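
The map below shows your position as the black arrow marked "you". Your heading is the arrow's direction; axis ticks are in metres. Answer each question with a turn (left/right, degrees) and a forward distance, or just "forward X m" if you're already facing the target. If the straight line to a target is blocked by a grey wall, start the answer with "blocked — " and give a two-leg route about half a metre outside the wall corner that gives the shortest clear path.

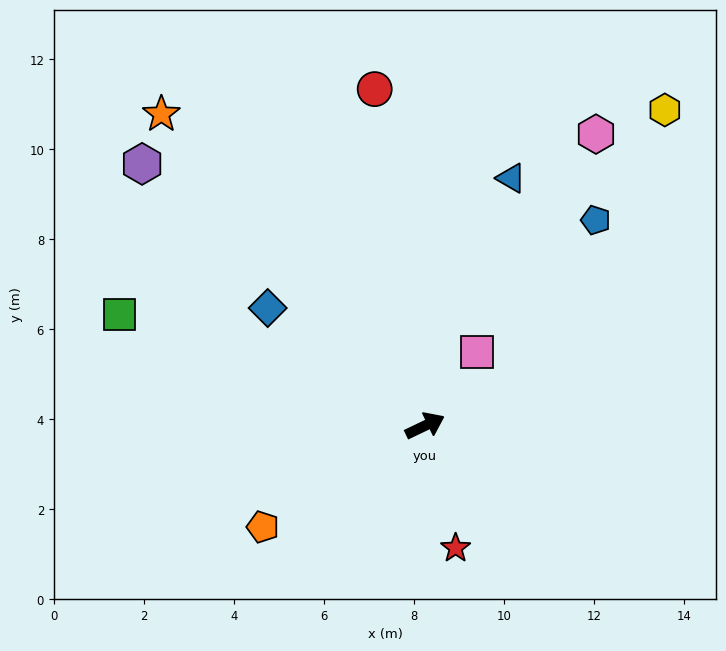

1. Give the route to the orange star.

turn left 105°, forward 9.1 m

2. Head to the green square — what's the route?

turn left 134°, forward 7.2 m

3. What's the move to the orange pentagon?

turn right 174°, forward 4.3 m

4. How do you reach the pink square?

turn left 29°, forward 2.0 m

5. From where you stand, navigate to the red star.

turn right 102°, forward 2.8 m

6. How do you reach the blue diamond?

turn left 118°, forward 4.4 m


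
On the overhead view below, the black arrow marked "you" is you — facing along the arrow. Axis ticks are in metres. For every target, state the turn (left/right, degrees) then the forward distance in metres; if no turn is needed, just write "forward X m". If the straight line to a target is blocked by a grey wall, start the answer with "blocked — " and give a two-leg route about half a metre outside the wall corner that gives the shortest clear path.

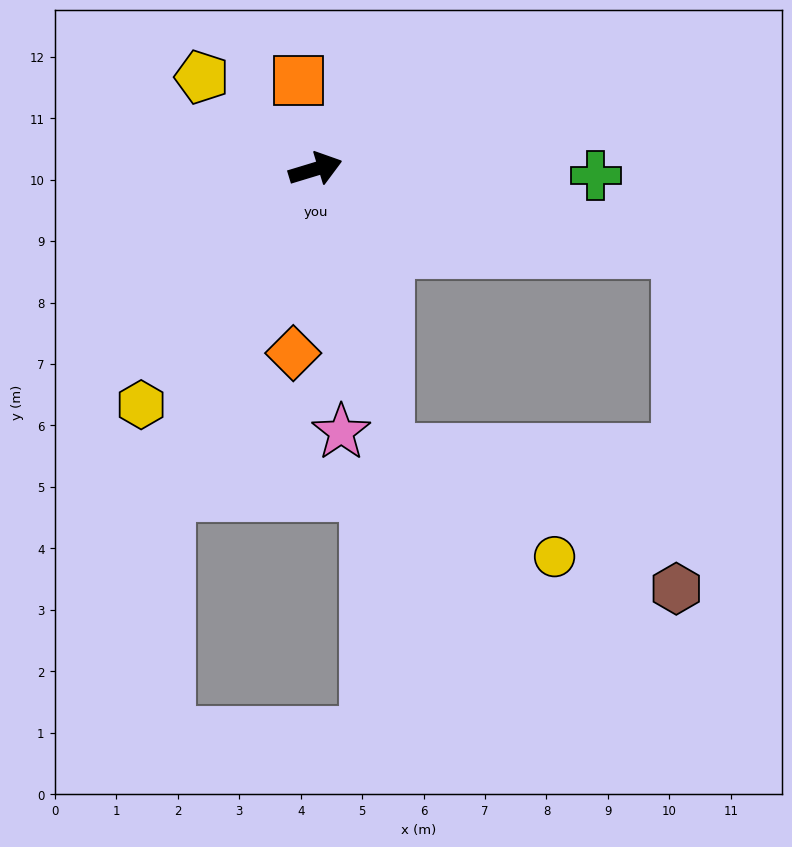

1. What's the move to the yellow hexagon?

turn right 143°, forward 4.8 m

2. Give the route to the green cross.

turn right 18°, forward 4.6 m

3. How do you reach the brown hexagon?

blocked — turn right 30°, forward 6.0 m, then turn right 77°, forward 5.5 m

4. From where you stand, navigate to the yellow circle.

blocked — turn right 92°, forward 4.7 m, then turn left 42°, forward 3.2 m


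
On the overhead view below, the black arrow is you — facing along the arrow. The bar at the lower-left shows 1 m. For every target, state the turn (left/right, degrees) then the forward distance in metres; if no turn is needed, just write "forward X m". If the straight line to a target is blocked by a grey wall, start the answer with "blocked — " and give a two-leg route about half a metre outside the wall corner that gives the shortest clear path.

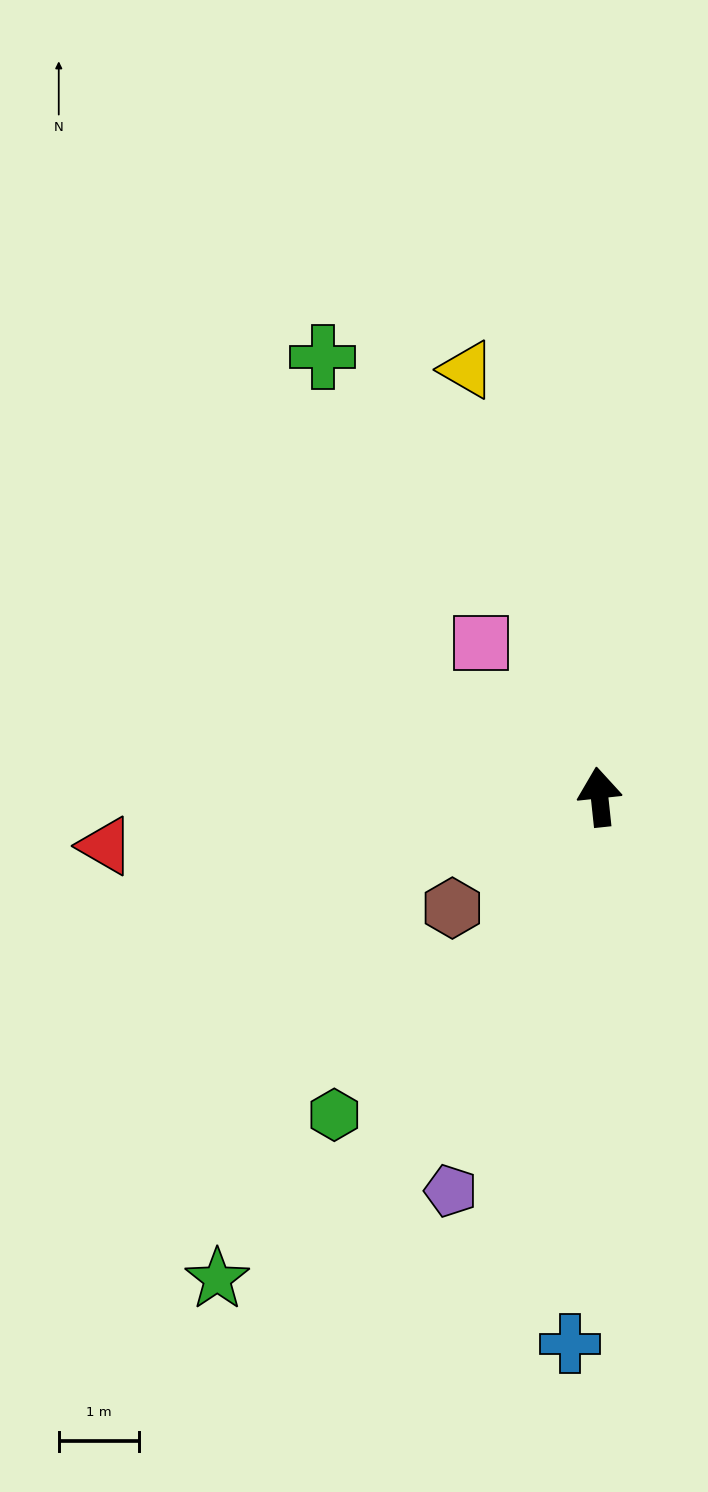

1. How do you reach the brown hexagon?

turn left 121°, forward 2.3 m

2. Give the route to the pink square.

turn left 32°, forward 2.4 m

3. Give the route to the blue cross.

turn left 171°, forward 6.8 m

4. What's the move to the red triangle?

turn left 90°, forward 6.2 m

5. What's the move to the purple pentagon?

turn left 153°, forward 5.3 m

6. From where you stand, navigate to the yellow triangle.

turn left 11°, forward 5.6 m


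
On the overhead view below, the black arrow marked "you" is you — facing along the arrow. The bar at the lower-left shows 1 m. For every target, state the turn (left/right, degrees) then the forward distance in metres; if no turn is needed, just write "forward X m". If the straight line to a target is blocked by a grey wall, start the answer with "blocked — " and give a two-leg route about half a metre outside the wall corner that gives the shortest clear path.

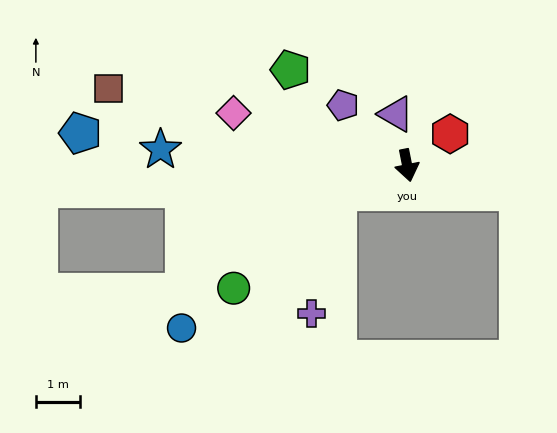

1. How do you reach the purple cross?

blocked — turn right 80°, forward 1.7 m, then turn left 57°, forward 2.8 m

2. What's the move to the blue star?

turn right 105°, forward 5.5 m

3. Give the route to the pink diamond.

turn right 118°, forward 4.1 m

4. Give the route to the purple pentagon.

turn right 144°, forward 2.0 m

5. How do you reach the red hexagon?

turn left 115°, forward 1.2 m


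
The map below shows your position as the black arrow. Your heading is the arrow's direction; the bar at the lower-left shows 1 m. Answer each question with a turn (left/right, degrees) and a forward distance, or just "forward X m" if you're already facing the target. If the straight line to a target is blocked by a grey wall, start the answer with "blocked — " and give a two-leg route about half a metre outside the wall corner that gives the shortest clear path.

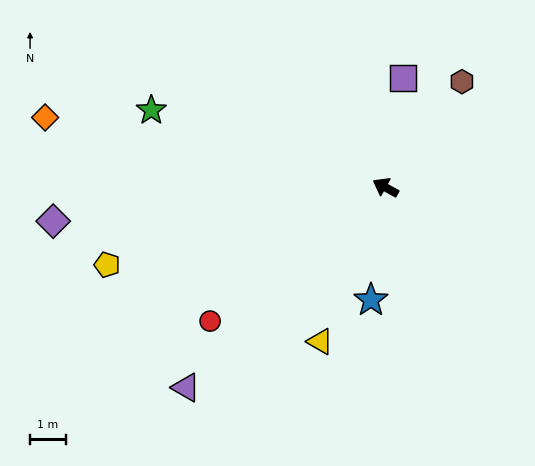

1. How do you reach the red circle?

turn left 66°, forward 6.2 m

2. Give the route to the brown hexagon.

turn right 97°, forward 3.7 m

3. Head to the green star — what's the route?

turn left 11°, forward 7.0 m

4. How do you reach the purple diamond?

turn left 35°, forward 9.4 m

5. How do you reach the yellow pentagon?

turn left 45°, forward 8.2 m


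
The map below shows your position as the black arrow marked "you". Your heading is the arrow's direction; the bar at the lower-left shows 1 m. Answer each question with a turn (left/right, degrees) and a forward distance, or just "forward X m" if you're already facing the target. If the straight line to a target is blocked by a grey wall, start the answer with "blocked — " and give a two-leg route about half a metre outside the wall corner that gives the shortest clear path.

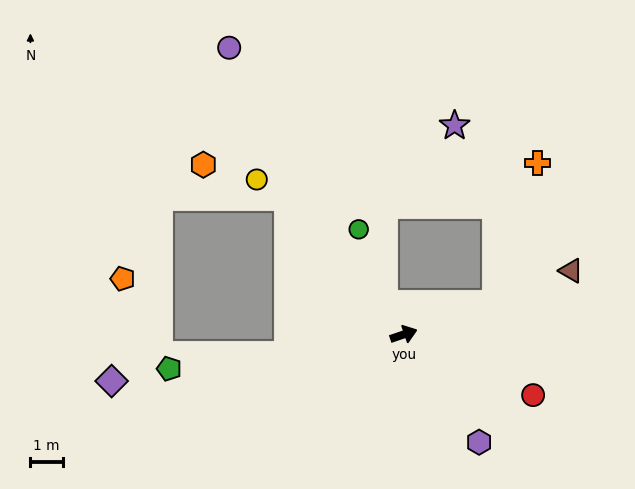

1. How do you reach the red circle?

turn right 44°, forward 4.4 m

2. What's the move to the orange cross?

blocked — forward 3.0 m, then turn left 55°, forward 4.5 m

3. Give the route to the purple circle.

turn left 103°, forward 10.4 m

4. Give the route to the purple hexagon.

turn right 74°, forward 4.1 m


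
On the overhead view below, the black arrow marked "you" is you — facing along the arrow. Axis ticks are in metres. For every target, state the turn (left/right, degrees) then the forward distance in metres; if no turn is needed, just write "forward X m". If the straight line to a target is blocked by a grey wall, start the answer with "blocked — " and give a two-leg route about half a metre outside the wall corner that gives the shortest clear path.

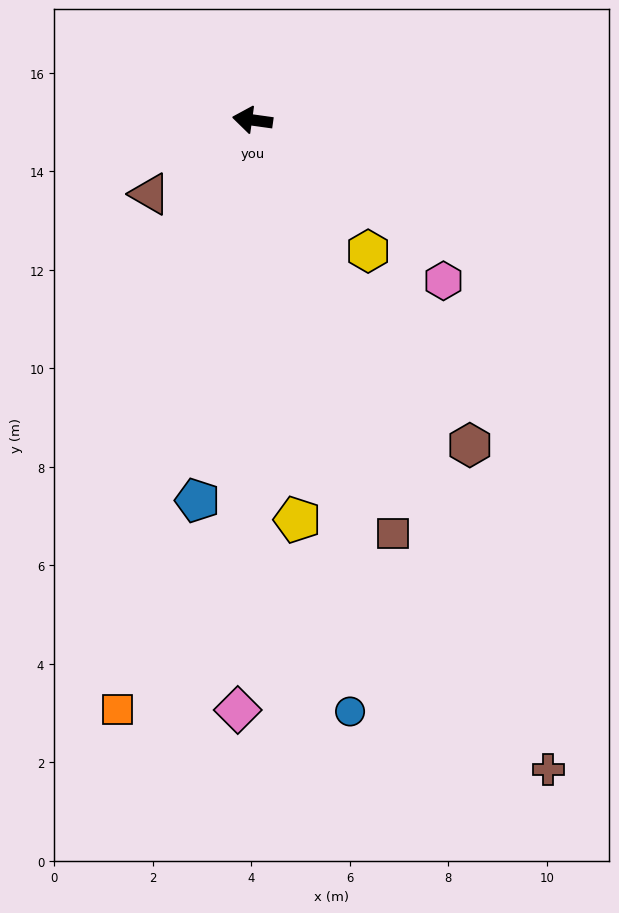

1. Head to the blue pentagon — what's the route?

turn left 90°, forward 7.8 m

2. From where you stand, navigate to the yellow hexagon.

turn left 139°, forward 3.5 m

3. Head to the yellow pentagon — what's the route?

turn left 104°, forward 8.2 m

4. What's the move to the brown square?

turn left 117°, forward 8.9 m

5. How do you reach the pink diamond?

turn left 97°, forward 12.0 m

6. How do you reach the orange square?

turn left 85°, forward 12.3 m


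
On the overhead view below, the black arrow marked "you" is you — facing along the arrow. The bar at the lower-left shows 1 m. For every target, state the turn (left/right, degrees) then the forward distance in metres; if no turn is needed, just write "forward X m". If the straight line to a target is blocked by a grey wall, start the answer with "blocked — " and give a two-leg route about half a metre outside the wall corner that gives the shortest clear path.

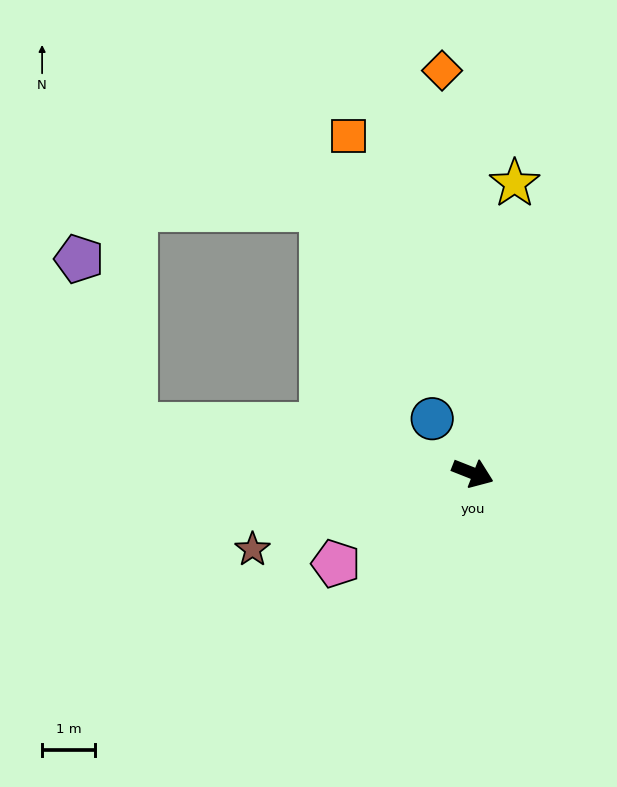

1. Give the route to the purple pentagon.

blocked — turn right 167°, forward 6.5 m, then turn right 63°, forward 3.3 m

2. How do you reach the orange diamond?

turn left 116°, forward 7.7 m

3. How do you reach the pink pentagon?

turn right 125°, forward 3.1 m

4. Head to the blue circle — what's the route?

turn left 148°, forward 1.3 m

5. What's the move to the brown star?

turn right 139°, forward 4.4 m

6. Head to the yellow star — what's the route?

turn left 103°, forward 5.6 m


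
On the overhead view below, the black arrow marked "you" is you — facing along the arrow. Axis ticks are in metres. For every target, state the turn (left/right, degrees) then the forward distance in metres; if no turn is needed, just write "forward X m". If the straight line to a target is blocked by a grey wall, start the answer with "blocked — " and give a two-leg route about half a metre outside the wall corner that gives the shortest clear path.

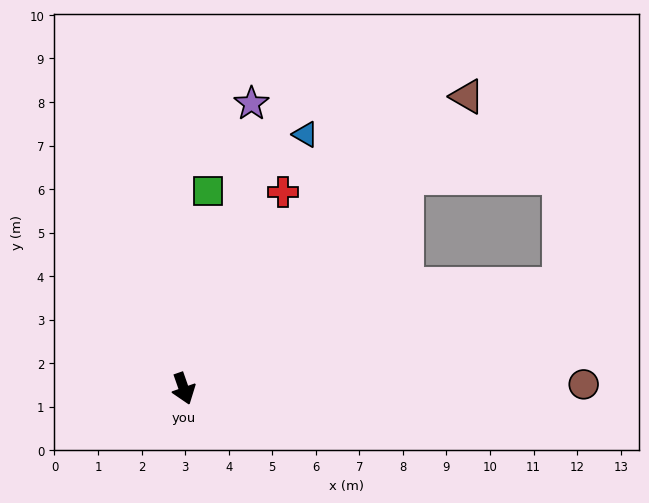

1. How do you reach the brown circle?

turn left 71°, forward 9.2 m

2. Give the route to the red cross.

turn left 134°, forward 5.1 m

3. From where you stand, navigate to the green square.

turn left 154°, forward 4.6 m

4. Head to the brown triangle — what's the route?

turn left 117°, forward 9.3 m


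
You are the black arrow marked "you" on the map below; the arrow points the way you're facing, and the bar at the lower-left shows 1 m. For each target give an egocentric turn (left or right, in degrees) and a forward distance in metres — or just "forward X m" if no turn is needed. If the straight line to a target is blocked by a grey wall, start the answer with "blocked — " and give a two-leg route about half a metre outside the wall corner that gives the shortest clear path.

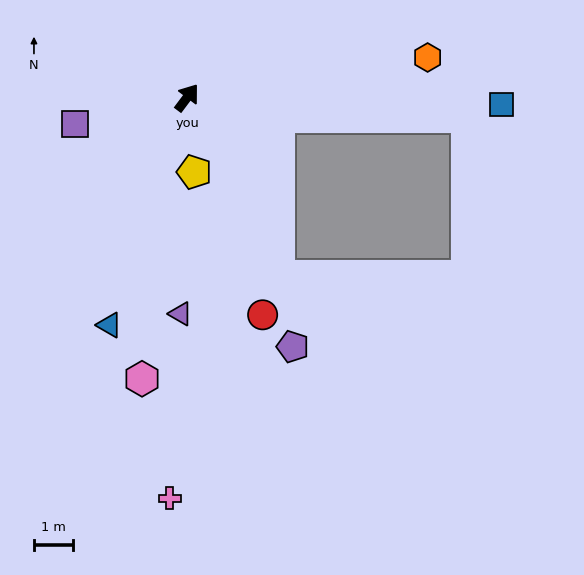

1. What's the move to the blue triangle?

turn right 162°, forward 6.1 m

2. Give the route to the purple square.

turn left 140°, forward 2.9 m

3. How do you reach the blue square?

turn right 54°, forward 8.0 m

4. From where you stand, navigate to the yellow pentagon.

turn right 138°, forward 1.9 m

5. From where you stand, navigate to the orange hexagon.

turn right 44°, forward 6.2 m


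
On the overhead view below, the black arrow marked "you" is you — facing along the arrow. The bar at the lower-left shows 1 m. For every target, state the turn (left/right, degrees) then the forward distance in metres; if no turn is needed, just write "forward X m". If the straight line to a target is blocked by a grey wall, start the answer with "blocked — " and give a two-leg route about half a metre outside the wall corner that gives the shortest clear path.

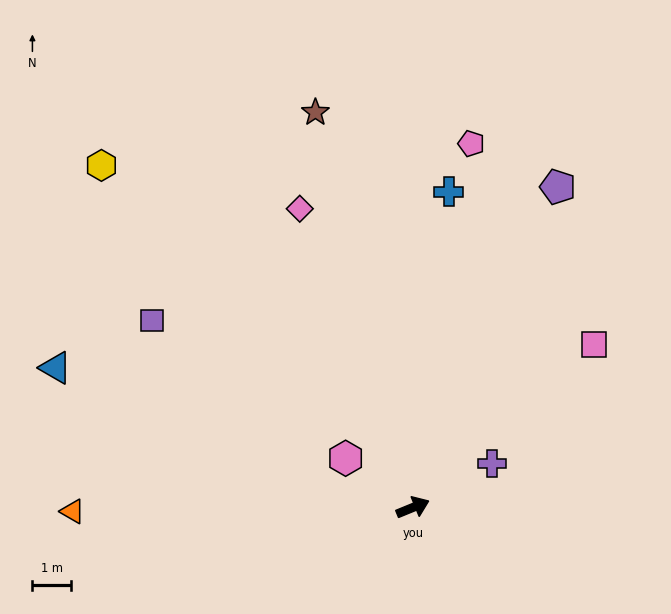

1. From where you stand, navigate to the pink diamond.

turn left 88°, forward 8.3 m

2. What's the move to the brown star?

turn left 82°, forward 10.5 m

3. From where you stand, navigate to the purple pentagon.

turn left 43°, forward 9.1 m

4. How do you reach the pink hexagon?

turn left 121°, forward 2.2 m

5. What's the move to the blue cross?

turn left 61°, forward 8.2 m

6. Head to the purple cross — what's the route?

turn left 7°, forward 2.3 m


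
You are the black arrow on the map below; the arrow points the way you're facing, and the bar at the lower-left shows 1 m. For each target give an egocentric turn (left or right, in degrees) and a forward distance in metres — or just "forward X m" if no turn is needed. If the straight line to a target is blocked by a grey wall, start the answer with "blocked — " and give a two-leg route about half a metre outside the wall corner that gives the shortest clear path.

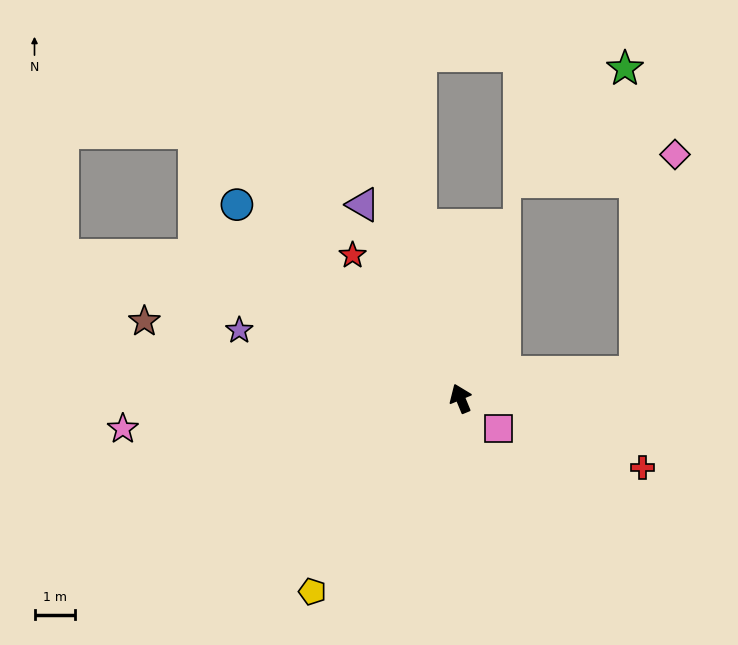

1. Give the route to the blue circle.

turn left 27°, forward 7.2 m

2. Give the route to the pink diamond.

blocked — turn right 104°, forward 4.3 m, then turn left 72°, forward 5.4 m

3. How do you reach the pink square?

turn right 151°, forward 1.2 m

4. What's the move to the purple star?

turn left 50°, forward 5.7 m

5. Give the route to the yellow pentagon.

turn left 120°, forward 6.0 m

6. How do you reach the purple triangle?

turn left 4°, forward 5.3 m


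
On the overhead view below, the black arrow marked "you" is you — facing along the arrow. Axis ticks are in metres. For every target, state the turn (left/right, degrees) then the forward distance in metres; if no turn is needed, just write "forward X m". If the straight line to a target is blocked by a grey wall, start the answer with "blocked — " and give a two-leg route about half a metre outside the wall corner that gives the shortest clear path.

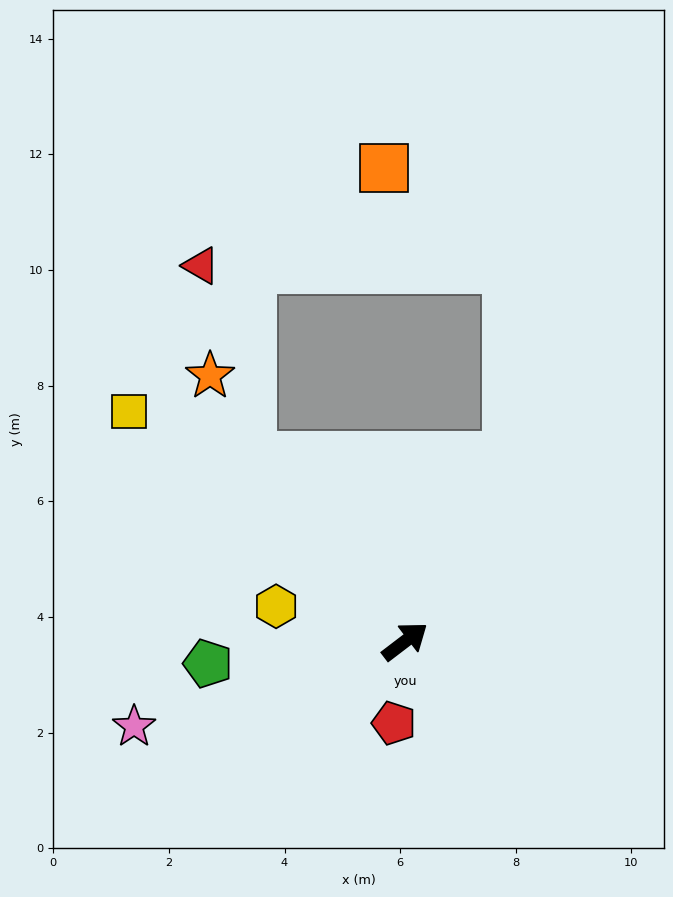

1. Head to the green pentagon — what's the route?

turn left 149°, forward 3.4 m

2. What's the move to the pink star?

turn left 160°, forward 4.9 m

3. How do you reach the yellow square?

turn left 103°, forward 6.2 m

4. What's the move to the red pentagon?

turn right 135°, forward 1.4 m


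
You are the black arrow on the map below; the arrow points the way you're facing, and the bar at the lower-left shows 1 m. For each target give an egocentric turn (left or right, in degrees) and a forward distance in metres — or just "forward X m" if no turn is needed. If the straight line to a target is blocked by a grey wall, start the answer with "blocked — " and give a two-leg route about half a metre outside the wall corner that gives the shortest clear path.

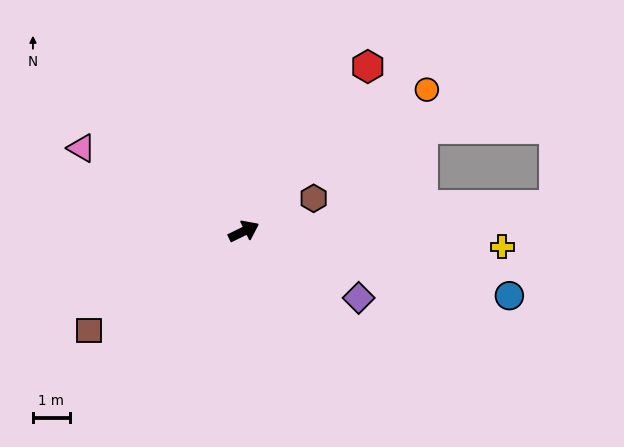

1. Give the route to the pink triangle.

turn left 127°, forward 4.9 m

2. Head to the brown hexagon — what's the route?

forward 2.1 m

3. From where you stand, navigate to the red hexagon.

turn left 27°, forward 5.6 m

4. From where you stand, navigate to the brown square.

turn right 173°, forward 5.0 m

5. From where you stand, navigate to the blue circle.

turn right 40°, forward 7.4 m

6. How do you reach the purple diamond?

turn right 56°, forward 3.6 m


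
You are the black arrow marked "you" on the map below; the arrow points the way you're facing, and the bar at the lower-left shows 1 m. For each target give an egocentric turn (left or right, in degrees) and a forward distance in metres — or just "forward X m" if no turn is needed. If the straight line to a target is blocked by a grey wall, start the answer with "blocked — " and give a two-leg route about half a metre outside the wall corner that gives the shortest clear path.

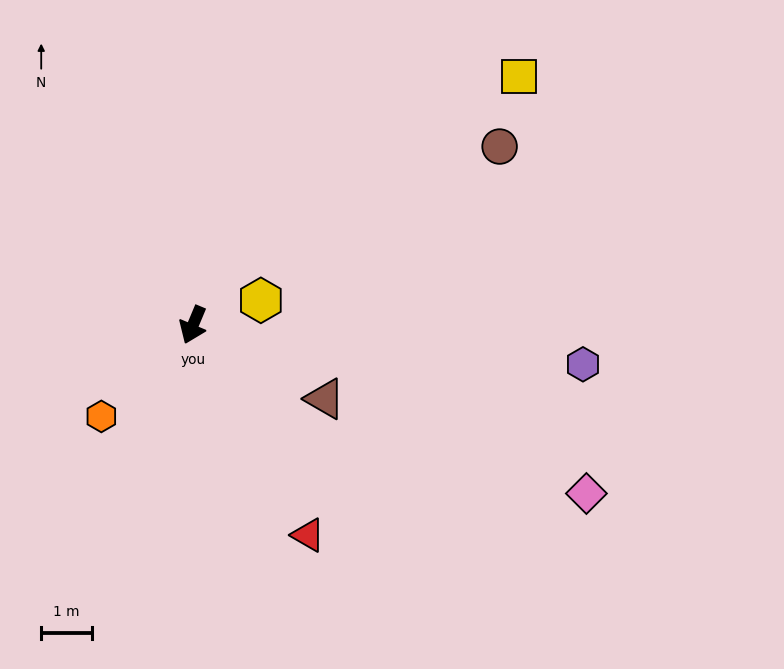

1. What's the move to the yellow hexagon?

turn left 133°, forward 1.4 m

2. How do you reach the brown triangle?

turn left 83°, forward 3.0 m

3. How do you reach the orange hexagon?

turn right 22°, forward 2.6 m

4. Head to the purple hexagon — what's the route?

turn left 107°, forward 7.8 m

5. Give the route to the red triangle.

turn left 51°, forward 4.8 m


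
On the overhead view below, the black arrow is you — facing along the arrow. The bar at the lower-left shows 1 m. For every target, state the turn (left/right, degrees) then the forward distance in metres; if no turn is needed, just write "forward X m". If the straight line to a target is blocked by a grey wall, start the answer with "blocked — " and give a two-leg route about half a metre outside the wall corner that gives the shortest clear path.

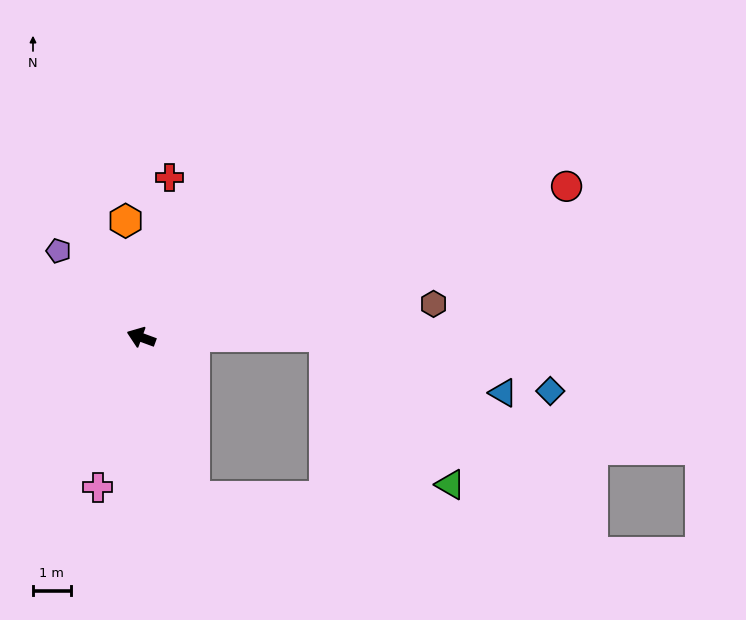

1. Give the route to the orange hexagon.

turn right 62°, forward 3.1 m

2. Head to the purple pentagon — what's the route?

turn right 26°, forward 3.2 m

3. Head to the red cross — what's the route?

turn right 80°, forward 4.3 m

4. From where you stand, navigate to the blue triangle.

blocked — turn right 159°, forward 4.9 m, then turn right 19°, forward 4.9 m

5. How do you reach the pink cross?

turn left 94°, forward 4.1 m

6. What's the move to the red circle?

turn right 140°, forward 11.9 m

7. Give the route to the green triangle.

blocked — turn right 159°, forward 4.9 m, then turn right 51°, forward 5.1 m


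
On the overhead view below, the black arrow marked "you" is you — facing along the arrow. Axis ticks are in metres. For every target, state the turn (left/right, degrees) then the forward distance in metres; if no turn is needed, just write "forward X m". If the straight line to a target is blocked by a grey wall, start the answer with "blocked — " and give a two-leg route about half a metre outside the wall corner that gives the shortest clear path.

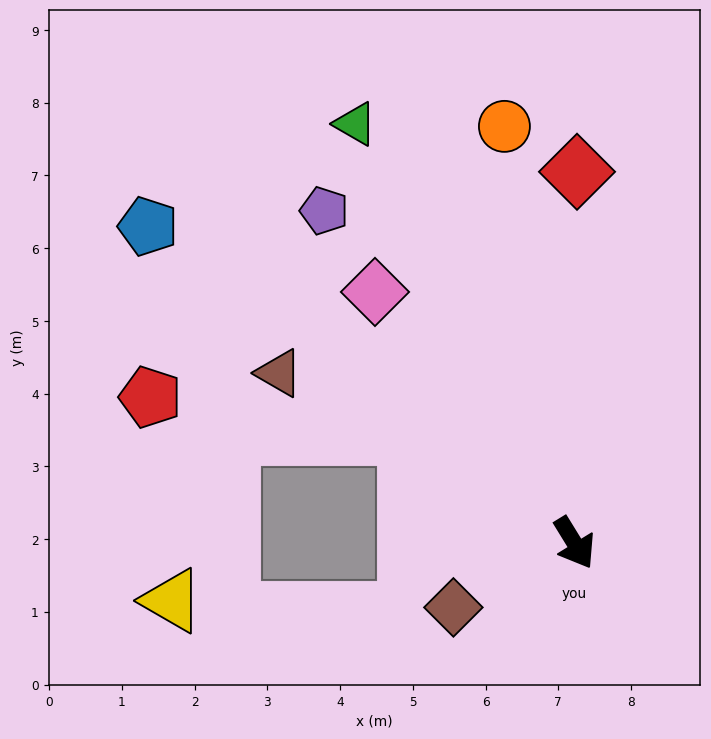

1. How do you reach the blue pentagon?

turn right 158°, forward 7.3 m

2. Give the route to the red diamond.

turn left 148°, forward 5.1 m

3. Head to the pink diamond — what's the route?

turn right 173°, forward 4.4 m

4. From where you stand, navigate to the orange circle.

turn left 158°, forward 5.8 m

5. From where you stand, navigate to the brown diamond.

turn right 94°, forward 1.9 m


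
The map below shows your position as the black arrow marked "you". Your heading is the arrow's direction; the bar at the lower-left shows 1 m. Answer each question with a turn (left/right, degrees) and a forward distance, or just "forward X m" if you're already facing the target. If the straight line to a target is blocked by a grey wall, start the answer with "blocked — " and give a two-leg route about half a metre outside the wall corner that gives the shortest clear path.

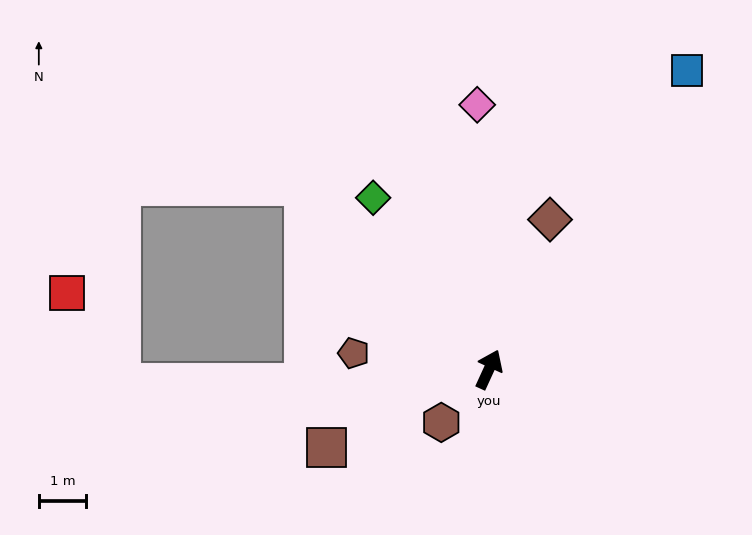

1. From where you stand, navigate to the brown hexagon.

turn left 163°, forward 1.5 m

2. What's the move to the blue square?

turn right 9°, forward 7.6 m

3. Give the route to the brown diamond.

turn left 2°, forward 3.4 m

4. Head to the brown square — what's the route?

turn left 140°, forward 3.8 m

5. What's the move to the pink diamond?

turn left 27°, forward 5.6 m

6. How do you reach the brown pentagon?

turn left 108°, forward 2.9 m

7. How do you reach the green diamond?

turn left 59°, forward 4.4 m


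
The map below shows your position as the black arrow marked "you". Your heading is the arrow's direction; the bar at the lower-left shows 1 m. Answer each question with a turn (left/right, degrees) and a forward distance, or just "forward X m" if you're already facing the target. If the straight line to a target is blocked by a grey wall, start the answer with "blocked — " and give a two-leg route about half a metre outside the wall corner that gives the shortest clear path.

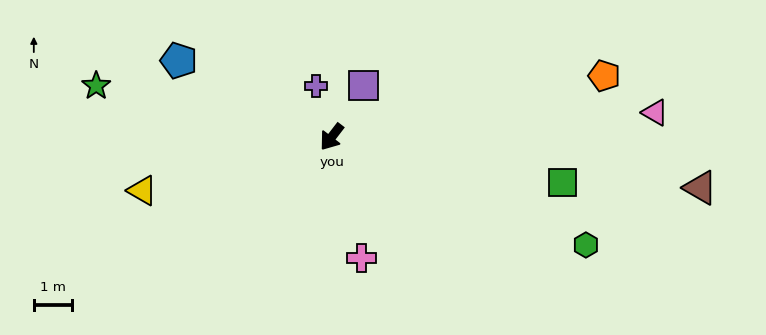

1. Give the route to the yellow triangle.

turn right 37°, forward 5.1 m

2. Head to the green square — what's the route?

turn left 116°, forward 6.1 m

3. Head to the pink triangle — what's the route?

turn left 132°, forward 8.5 m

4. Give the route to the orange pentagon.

turn left 140°, forward 7.3 m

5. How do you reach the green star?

turn right 65°, forward 6.3 m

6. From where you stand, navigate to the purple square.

turn right 174°, forward 1.6 m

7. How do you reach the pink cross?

turn left 51°, forward 3.3 m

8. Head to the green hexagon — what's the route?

turn left 105°, forward 7.2 m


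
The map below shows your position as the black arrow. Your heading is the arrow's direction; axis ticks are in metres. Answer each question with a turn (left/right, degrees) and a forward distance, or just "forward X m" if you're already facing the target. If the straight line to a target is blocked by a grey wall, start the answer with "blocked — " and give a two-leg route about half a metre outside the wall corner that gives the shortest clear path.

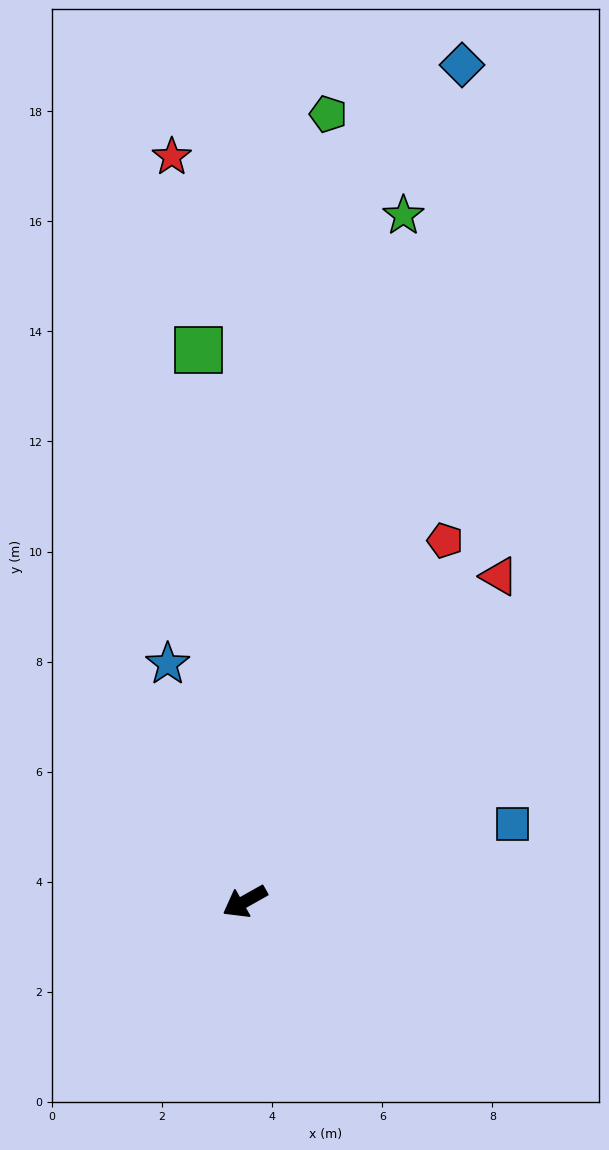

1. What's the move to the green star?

turn right 132°, forward 12.8 m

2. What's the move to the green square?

turn right 115°, forward 10.1 m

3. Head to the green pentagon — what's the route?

turn right 125°, forward 14.4 m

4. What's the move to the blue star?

turn right 101°, forward 4.5 m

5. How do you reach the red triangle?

turn right 157°, forward 7.5 m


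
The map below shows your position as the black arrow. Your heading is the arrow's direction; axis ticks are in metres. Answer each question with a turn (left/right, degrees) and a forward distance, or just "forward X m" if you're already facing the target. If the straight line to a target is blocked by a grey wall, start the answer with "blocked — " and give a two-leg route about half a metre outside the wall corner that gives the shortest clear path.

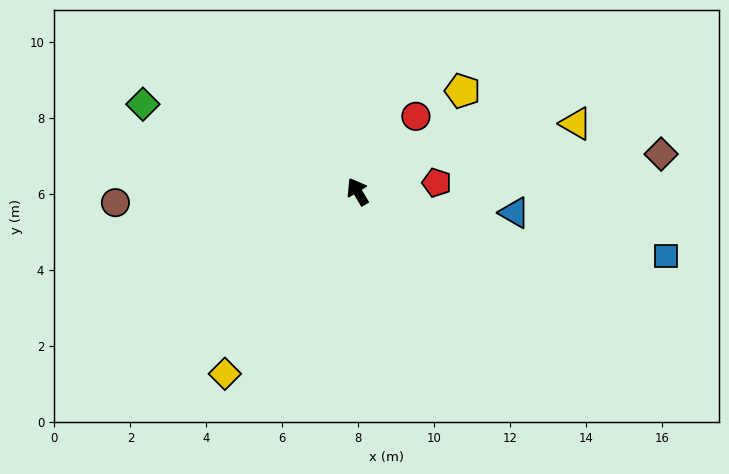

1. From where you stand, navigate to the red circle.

turn right 69°, forward 2.5 m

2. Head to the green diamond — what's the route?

turn left 37°, forward 6.1 m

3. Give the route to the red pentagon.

turn right 114°, forward 2.1 m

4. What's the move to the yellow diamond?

turn left 113°, forward 5.9 m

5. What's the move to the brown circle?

turn left 62°, forward 6.4 m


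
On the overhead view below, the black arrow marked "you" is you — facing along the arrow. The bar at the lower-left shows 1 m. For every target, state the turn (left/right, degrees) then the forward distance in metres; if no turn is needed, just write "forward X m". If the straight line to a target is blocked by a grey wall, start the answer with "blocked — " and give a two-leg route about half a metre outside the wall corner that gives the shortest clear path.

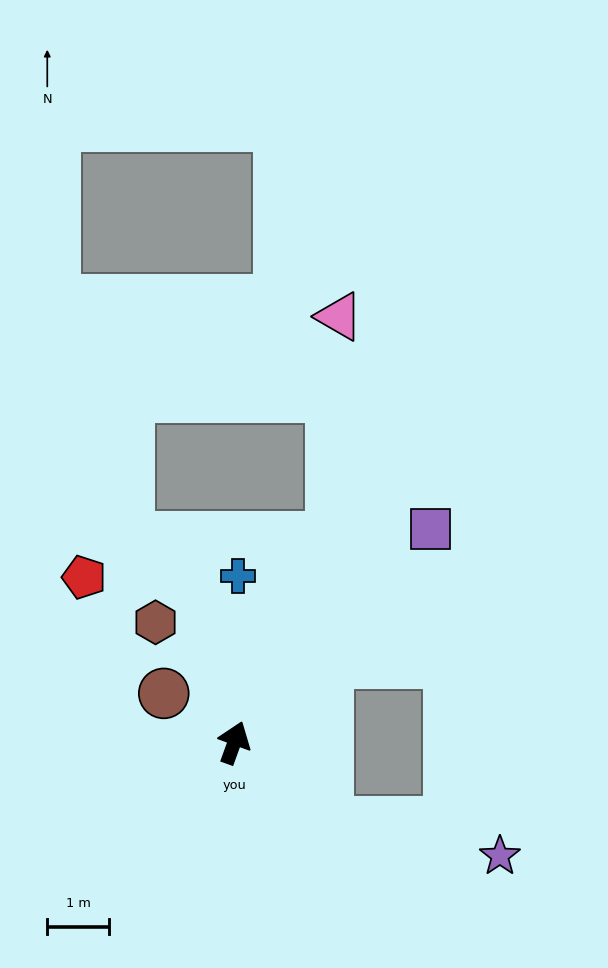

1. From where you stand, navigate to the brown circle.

turn left 75°, forward 1.4 m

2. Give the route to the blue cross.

turn left 19°, forward 2.7 m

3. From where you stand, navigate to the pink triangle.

blocked — turn right 6°, forward 3.7 m, then turn left 24°, forward 3.6 m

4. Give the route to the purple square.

turn right 23°, forward 4.7 m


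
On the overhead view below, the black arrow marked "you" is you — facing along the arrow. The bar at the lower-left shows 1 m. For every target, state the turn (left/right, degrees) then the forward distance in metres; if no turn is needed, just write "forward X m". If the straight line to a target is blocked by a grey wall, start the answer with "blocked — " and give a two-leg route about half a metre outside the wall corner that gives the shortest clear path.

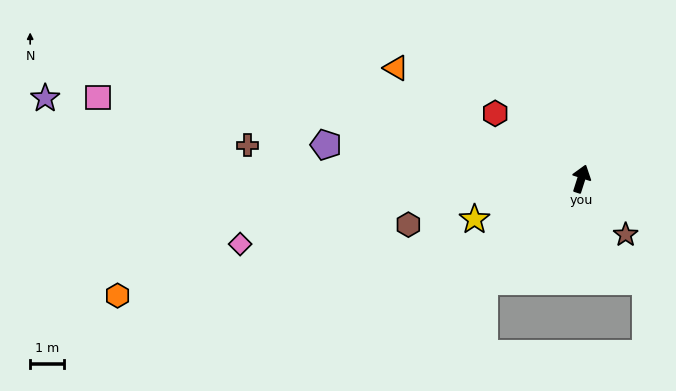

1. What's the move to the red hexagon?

turn left 70°, forward 3.2 m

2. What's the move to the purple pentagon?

turn left 100°, forward 7.7 m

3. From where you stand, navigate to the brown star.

turn right 124°, forward 2.1 m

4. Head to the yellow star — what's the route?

turn left 128°, forward 3.4 m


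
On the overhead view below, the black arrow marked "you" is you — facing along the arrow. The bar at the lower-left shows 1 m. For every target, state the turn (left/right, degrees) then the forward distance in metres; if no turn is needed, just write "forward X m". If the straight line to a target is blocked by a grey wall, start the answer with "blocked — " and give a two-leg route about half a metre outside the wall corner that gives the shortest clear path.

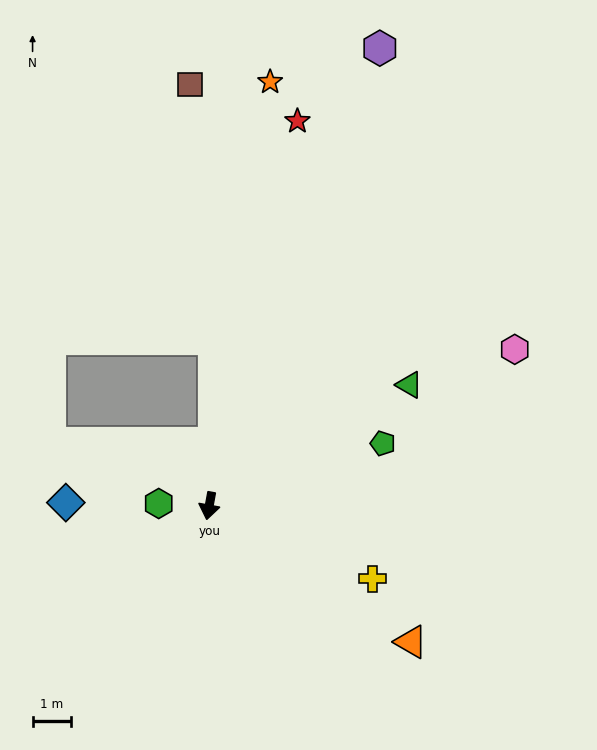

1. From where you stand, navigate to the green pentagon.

turn left 120°, forward 4.8 m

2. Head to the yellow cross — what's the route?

turn left 76°, forward 4.7 m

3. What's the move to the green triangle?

turn left 131°, forward 6.1 m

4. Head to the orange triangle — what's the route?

turn left 66°, forward 6.3 m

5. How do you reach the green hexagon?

turn right 82°, forward 1.3 m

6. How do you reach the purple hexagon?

turn left 170°, forward 12.7 m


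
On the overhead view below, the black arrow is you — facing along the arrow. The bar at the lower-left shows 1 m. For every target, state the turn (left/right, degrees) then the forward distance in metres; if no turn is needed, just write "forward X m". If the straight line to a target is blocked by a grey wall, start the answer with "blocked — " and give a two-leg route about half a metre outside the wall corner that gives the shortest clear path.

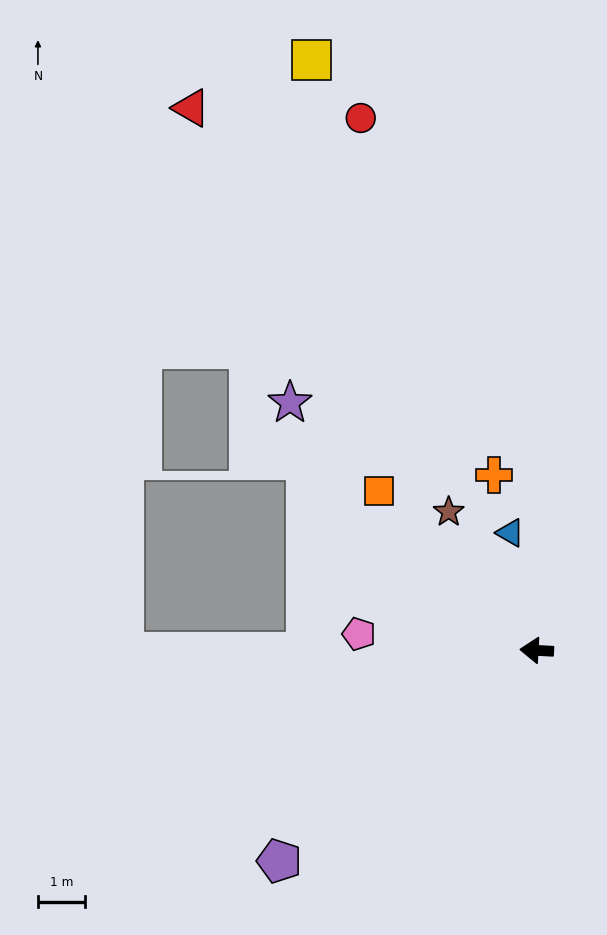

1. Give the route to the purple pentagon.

turn left 42°, forward 7.1 m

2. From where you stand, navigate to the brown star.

turn right 54°, forward 3.5 m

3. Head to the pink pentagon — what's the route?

turn right 2°, forward 3.8 m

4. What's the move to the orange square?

turn right 42°, forward 4.8 m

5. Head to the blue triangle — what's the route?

turn right 74°, forward 2.6 m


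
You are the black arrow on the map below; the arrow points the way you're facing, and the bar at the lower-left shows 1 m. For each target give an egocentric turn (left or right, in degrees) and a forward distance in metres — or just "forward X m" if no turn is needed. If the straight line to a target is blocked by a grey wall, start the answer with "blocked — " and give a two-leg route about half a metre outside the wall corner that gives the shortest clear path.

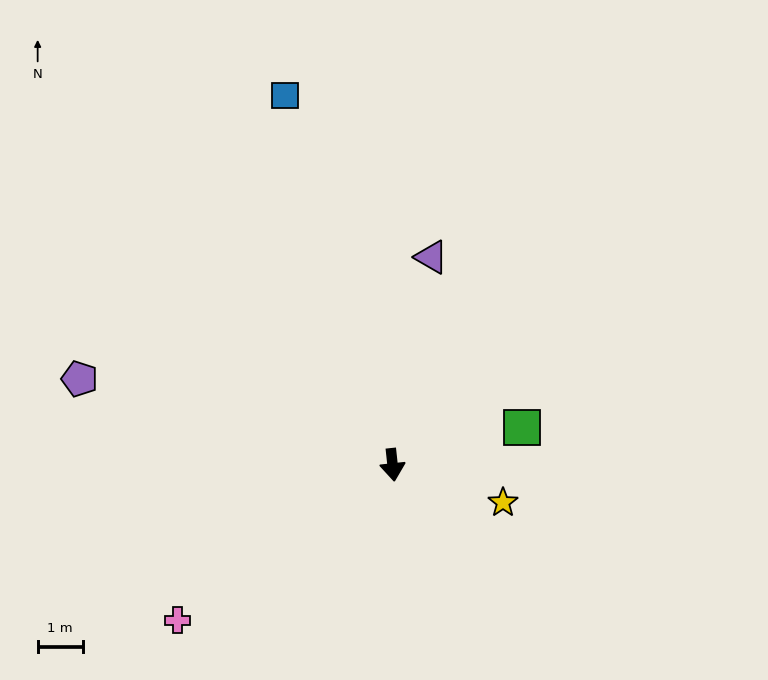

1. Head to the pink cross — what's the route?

turn right 60°, forward 5.9 m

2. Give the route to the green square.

turn left 100°, forward 3.0 m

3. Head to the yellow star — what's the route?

turn left 65°, forward 2.6 m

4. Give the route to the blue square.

turn right 170°, forward 8.5 m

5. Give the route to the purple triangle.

turn left 163°, forward 4.7 m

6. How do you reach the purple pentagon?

turn right 111°, forward 7.2 m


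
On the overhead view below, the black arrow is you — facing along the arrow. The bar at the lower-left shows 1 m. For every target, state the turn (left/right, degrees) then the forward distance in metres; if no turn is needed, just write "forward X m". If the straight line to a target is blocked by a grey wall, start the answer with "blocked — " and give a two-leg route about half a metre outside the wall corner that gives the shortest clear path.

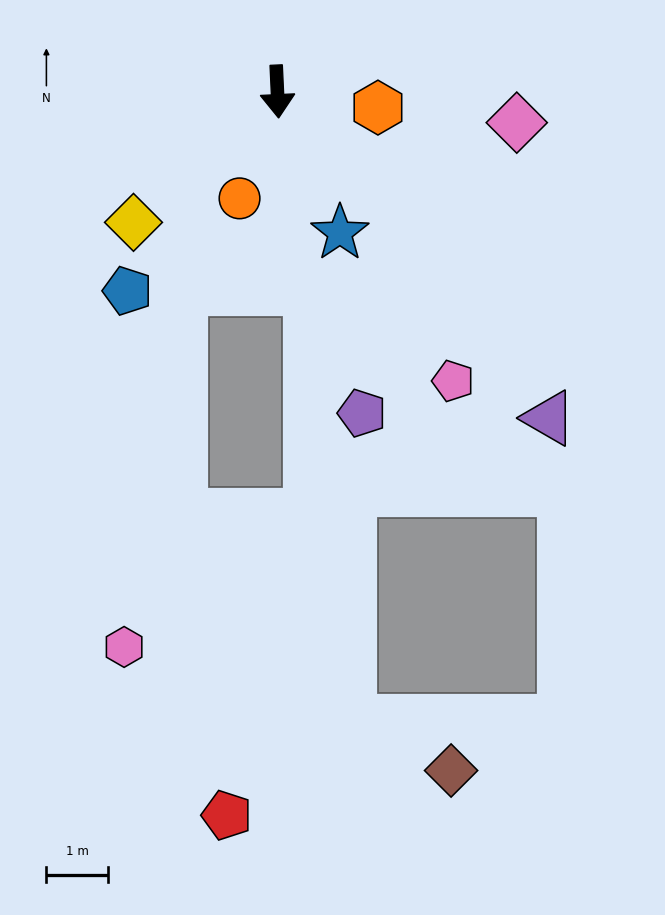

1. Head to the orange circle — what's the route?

turn right 22°, forward 1.8 m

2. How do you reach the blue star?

turn left 21°, forward 2.5 m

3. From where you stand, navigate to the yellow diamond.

turn right 50°, forward 3.2 m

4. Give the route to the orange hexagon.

turn left 78°, forward 1.7 m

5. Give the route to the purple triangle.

turn left 37°, forward 6.9 m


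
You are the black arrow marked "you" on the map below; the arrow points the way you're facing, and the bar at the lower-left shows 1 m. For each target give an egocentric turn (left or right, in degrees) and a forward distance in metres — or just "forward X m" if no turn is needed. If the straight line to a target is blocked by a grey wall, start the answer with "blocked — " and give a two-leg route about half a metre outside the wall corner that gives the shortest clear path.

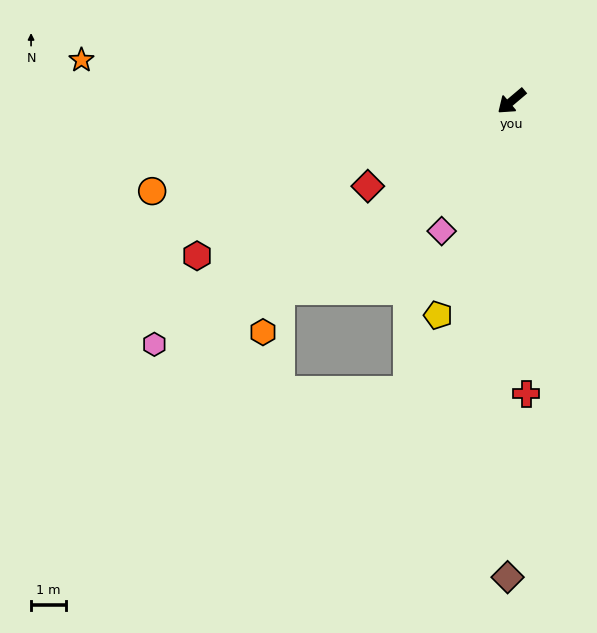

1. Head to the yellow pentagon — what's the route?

turn left 31°, forward 6.5 m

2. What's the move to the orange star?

turn right 46°, forward 12.5 m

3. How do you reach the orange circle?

turn right 26°, forward 10.7 m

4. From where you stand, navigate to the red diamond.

turn right 10°, forward 4.8 m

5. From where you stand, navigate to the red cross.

turn left 53°, forward 8.4 m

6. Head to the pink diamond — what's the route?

turn left 21°, forward 4.3 m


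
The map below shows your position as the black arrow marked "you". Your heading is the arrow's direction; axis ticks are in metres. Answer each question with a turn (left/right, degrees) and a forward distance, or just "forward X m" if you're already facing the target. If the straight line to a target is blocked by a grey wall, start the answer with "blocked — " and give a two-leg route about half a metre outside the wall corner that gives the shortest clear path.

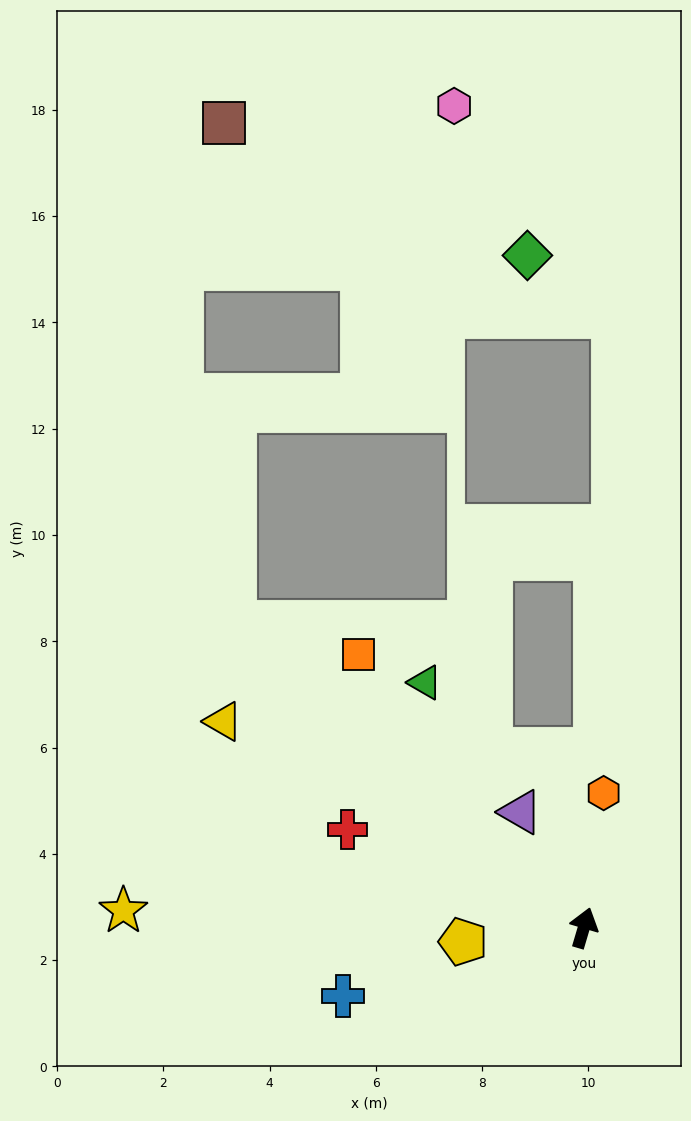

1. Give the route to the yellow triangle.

turn left 77°, forward 7.8 m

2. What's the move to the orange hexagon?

turn left 8°, forward 2.6 m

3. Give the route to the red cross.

turn left 84°, forward 4.8 m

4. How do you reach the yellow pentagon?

turn left 113°, forward 2.3 m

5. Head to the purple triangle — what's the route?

turn left 45°, forward 2.5 m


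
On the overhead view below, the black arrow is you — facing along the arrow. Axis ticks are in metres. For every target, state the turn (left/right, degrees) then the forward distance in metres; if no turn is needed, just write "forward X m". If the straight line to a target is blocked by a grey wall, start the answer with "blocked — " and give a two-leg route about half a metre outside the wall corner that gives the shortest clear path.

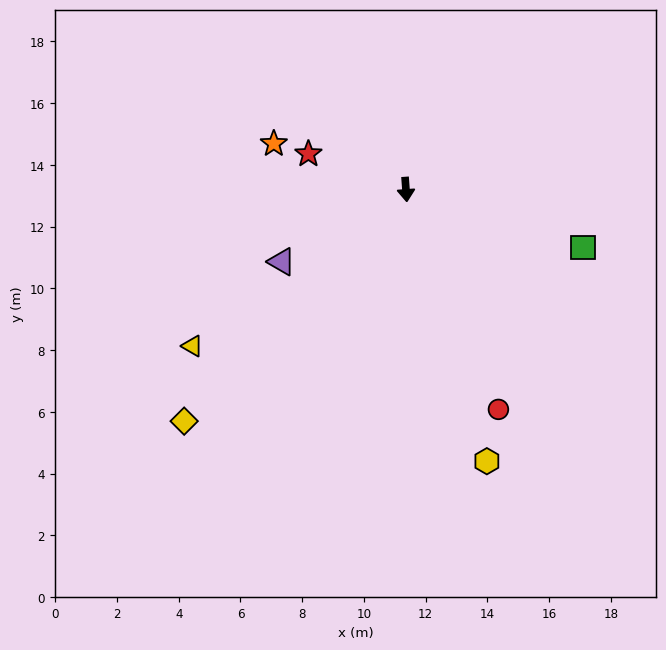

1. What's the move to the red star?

turn right 114°, forward 3.4 m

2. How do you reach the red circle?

turn left 19°, forward 7.7 m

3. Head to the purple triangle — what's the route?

turn right 64°, forward 4.7 m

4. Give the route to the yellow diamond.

turn right 48°, forward 10.4 m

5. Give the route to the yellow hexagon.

turn left 12°, forward 9.2 m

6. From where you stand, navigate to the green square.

turn left 68°, forward 6.0 m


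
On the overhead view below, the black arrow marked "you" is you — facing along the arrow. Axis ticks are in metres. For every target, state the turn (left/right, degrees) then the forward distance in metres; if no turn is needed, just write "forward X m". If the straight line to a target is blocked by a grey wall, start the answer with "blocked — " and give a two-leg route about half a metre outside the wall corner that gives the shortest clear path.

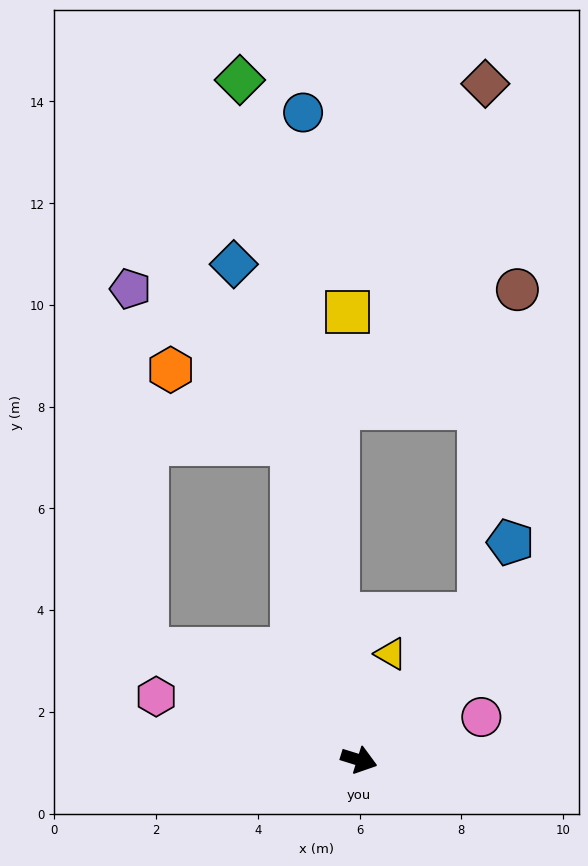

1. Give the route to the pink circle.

turn left 37°, forward 2.5 m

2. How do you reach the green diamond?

turn left 117°, forward 13.6 m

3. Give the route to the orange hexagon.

blocked — turn left 119°, forward 6.4 m, then turn left 47°, forward 2.8 m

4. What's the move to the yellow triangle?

turn left 91°, forward 2.2 m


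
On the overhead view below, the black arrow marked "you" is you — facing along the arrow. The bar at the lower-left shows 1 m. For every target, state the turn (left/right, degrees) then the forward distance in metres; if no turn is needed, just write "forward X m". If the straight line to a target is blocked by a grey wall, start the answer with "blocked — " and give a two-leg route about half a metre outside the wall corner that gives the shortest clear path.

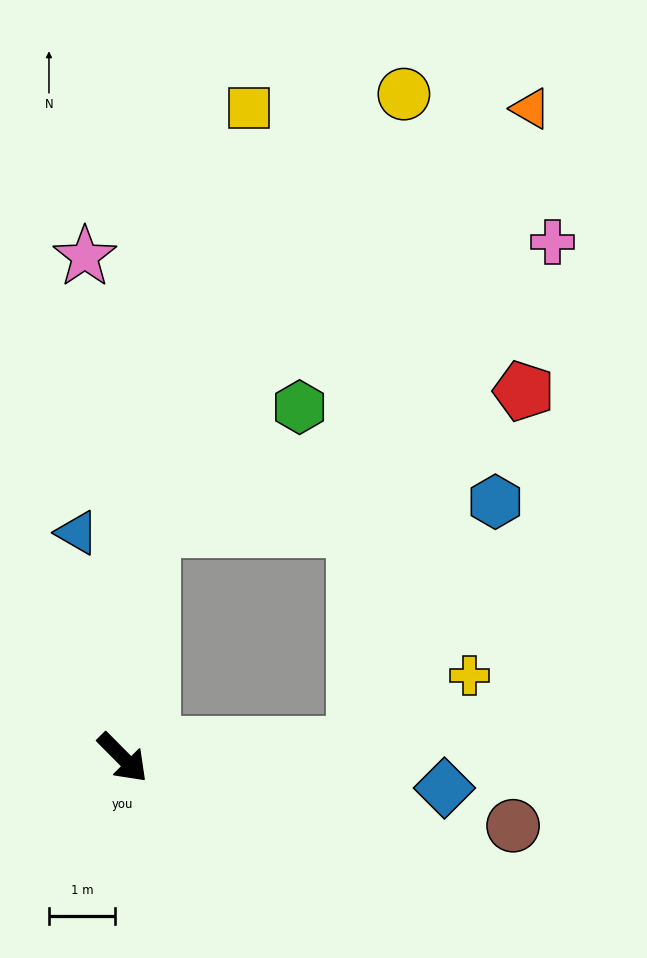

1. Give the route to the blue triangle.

turn left 147°, forward 3.5 m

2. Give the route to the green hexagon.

blocked — turn left 128°, forward 3.5 m, then turn right 43°, forward 2.9 m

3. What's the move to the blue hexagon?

blocked — turn left 48°, forward 3.5 m, then turn left 57°, forward 4.2 m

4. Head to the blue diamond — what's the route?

turn left 40°, forward 4.9 m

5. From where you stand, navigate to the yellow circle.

blocked — turn left 128°, forward 3.5 m, then turn right 23°, forward 7.6 m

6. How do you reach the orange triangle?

blocked — turn left 48°, forward 3.5 m, then turn left 72°, forward 10.0 m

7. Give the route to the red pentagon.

blocked — turn left 128°, forward 3.5 m, then turn right 62°, forward 6.0 m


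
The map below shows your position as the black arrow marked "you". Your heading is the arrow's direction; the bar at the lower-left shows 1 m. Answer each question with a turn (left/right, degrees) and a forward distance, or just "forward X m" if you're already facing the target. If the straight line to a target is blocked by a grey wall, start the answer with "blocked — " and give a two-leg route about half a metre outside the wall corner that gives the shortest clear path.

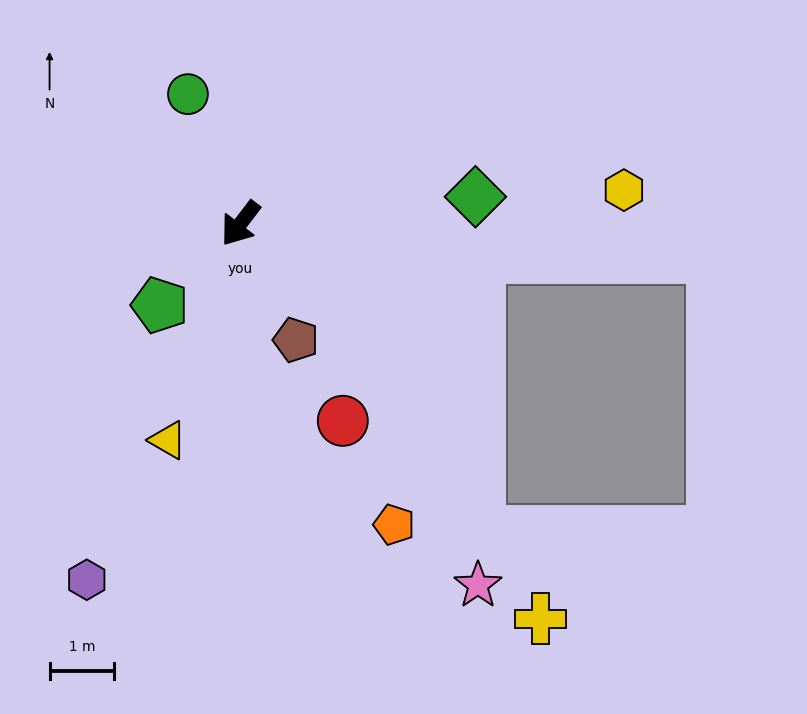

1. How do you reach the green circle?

turn right 121°, forward 2.2 m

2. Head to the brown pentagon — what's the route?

turn left 63°, forward 2.0 m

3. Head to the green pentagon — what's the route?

turn right 7°, forward 1.8 m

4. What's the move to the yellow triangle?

turn left 19°, forward 3.5 m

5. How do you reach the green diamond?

turn left 134°, forward 3.7 m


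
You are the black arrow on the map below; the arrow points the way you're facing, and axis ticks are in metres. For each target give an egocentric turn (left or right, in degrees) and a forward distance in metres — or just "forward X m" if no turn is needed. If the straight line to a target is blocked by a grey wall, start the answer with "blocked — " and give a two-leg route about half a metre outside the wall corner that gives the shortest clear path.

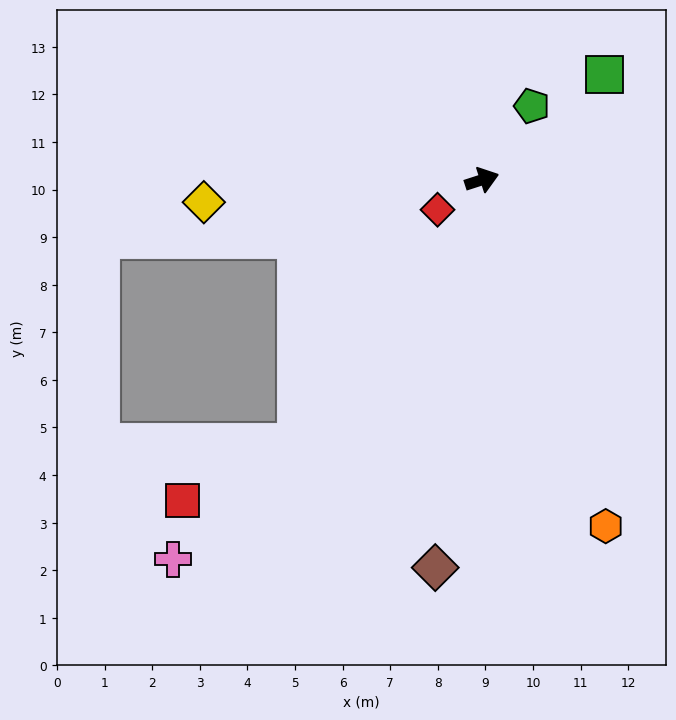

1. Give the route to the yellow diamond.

turn left 167°, forward 5.9 m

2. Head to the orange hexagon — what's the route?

turn right 88°, forward 7.7 m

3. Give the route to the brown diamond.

turn right 115°, forward 8.2 m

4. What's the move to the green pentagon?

turn left 38°, forward 1.9 m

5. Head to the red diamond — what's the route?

turn right 164°, forward 1.1 m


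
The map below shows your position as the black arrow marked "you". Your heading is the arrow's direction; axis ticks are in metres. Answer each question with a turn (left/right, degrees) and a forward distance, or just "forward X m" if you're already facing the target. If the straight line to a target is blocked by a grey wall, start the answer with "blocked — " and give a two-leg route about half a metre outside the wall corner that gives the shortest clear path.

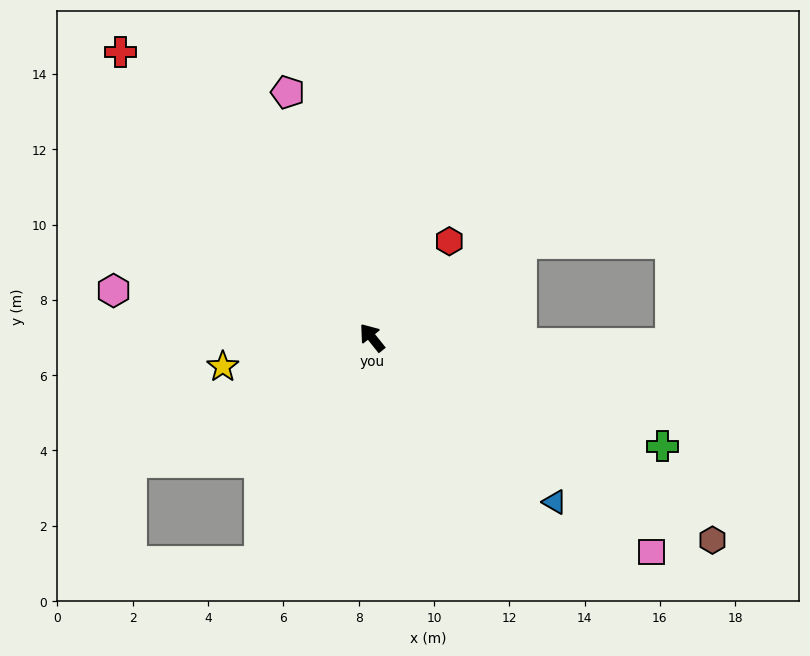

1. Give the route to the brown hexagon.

turn right 159°, forward 10.5 m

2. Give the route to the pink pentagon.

turn right 20°, forward 6.9 m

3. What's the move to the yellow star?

turn left 62°, forward 4.0 m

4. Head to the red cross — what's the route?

turn left 3°, forward 10.1 m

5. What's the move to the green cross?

turn right 149°, forward 8.2 m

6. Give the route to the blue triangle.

turn right 171°, forward 6.5 m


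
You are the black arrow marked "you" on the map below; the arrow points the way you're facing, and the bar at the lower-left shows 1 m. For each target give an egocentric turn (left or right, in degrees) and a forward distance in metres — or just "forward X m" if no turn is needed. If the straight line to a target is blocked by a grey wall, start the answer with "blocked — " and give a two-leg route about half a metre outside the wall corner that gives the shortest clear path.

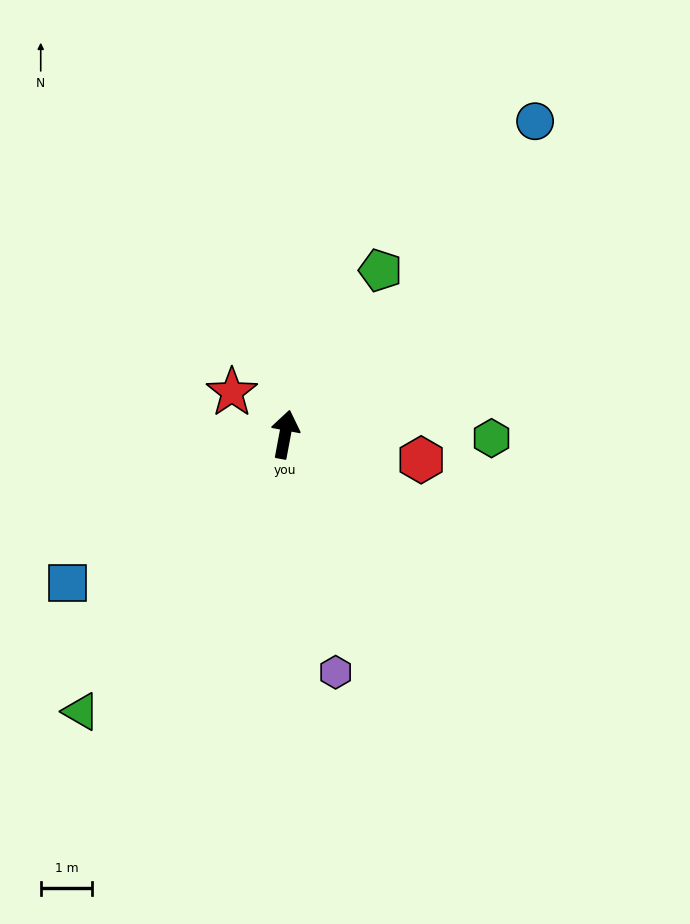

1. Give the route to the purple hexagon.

turn right 157°, forward 4.7 m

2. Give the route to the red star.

turn left 62°, forward 1.3 m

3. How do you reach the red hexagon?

turn right 90°, forward 2.7 m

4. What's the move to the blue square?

turn left 135°, forward 5.1 m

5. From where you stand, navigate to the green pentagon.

turn right 20°, forward 3.7 m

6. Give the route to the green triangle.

turn left 154°, forward 6.7 m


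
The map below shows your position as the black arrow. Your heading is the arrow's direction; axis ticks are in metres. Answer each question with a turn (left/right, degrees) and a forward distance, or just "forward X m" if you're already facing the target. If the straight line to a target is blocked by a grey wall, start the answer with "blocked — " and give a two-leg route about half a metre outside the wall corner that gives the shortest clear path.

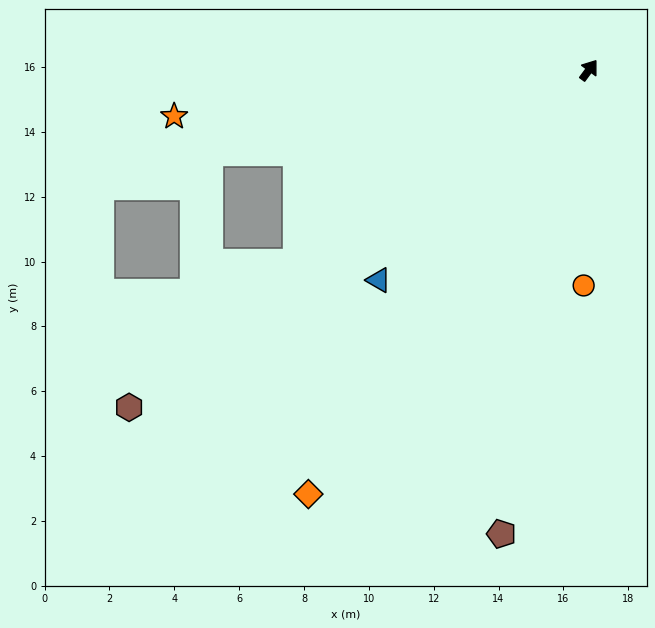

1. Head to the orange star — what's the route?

turn left 133°, forward 12.9 m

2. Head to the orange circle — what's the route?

turn right 145°, forward 6.6 m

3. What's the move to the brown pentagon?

turn right 154°, forward 14.6 m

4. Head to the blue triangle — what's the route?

turn left 171°, forward 9.2 m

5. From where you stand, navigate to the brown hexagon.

turn left 163°, forward 17.6 m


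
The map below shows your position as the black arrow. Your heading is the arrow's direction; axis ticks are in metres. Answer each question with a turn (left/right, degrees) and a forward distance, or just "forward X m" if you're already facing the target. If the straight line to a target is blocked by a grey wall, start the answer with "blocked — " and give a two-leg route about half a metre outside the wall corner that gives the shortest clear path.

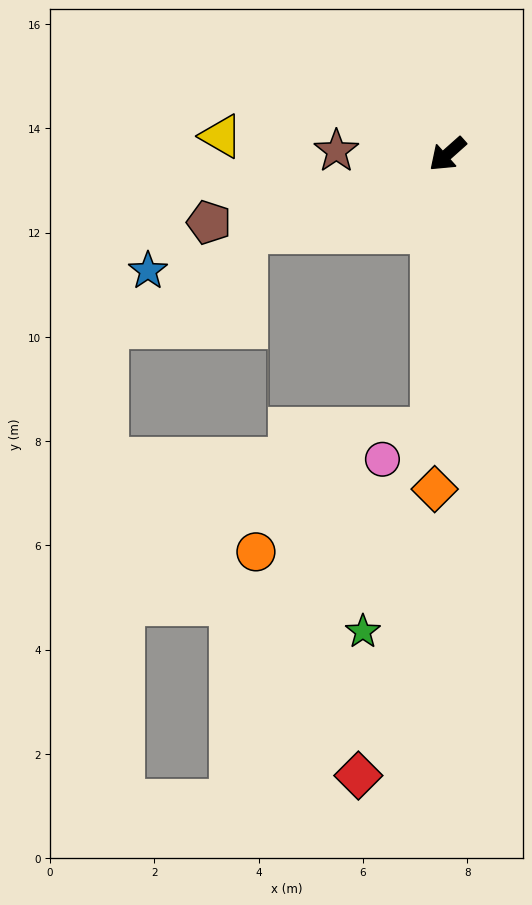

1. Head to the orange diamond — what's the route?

turn left 46°, forward 6.4 m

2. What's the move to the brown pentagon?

turn right 26°, forward 4.8 m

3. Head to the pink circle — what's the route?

blocked — turn left 45°, forward 5.3 m, then turn right 55°, forward 1.1 m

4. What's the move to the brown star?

turn right 43°, forward 2.1 m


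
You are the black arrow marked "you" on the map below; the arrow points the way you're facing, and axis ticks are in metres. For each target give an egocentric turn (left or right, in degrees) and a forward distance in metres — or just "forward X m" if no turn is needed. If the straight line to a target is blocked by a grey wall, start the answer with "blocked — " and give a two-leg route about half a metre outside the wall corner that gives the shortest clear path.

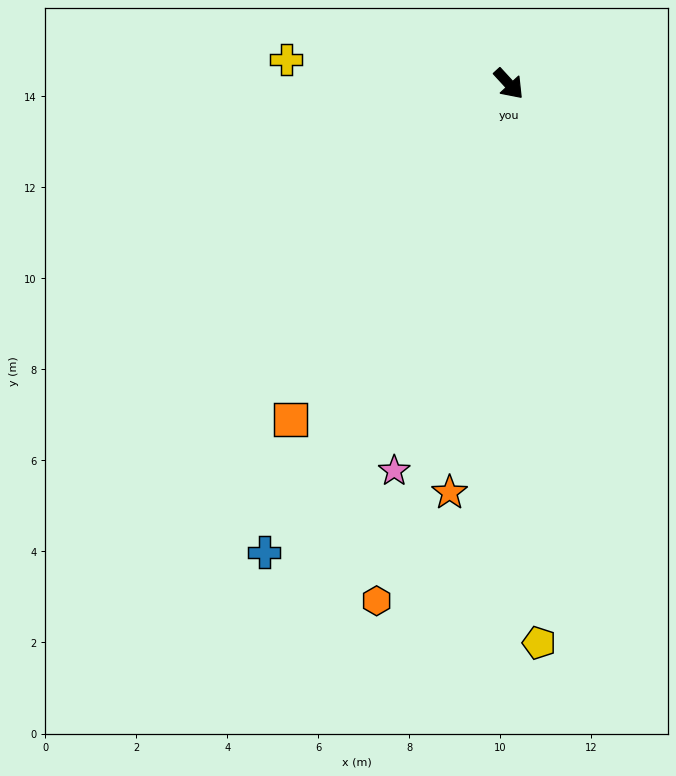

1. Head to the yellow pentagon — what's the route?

turn right 39°, forward 12.3 m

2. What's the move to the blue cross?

turn right 70°, forward 11.6 m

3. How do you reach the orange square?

turn right 76°, forward 8.8 m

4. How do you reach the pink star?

turn right 59°, forward 8.9 m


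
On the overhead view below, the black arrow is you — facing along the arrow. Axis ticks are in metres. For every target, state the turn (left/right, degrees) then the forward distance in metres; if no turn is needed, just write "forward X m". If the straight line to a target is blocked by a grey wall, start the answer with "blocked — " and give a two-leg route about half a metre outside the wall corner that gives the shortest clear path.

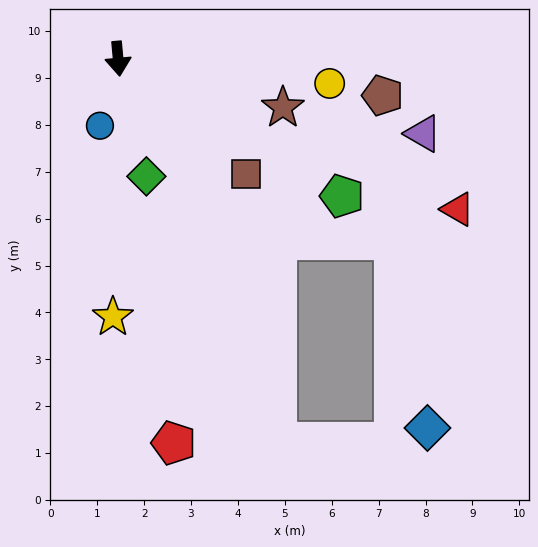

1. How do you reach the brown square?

turn left 43°, forward 3.7 m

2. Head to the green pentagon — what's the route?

turn left 53°, forward 5.6 m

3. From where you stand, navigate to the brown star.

turn left 68°, forward 3.7 m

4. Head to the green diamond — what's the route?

turn left 8°, forward 2.6 m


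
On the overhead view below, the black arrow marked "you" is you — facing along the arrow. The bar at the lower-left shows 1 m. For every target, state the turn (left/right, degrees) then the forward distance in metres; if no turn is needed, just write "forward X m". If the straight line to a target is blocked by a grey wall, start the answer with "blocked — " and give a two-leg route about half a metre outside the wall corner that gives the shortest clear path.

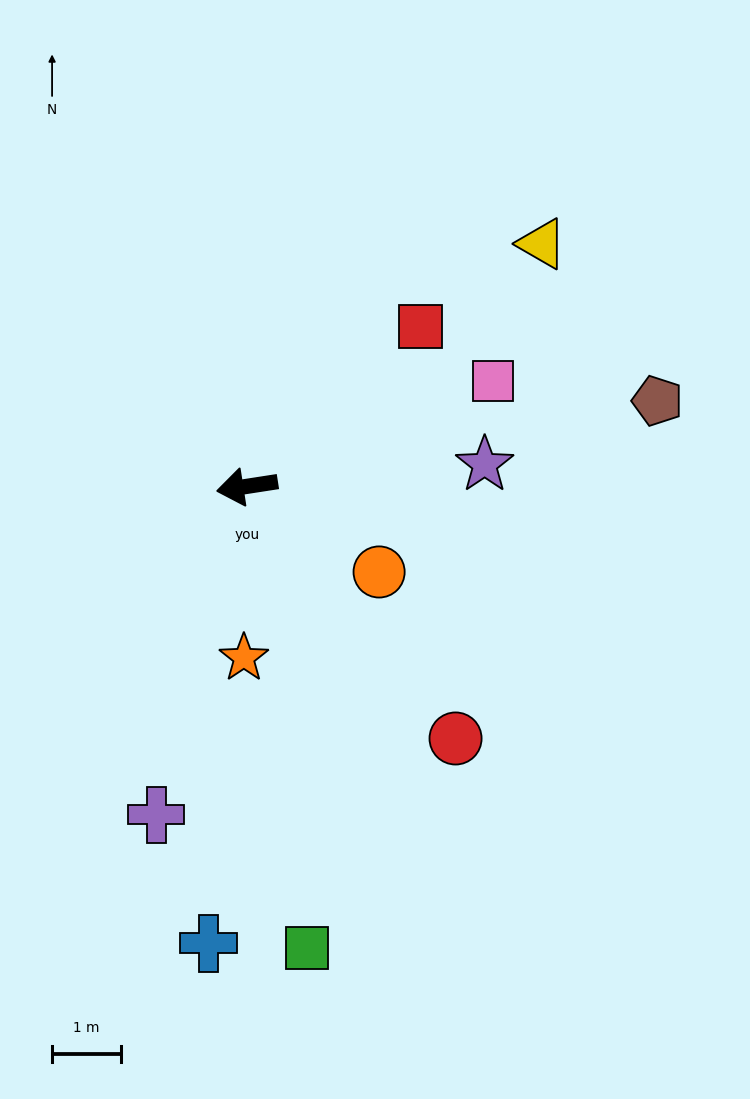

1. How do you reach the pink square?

turn right 166°, forward 3.9 m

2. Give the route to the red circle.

turn left 121°, forward 4.8 m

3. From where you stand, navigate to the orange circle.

turn left 138°, forward 2.3 m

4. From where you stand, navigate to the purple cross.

turn left 66°, forward 5.0 m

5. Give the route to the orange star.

turn left 80°, forward 2.5 m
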